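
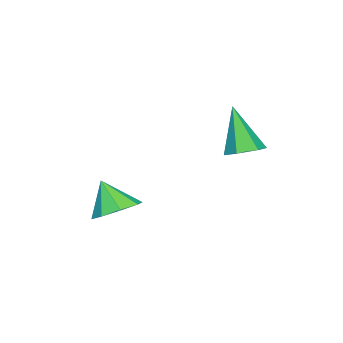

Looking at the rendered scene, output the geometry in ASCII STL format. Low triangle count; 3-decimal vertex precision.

solid 
facet normal 0.072 0.491 -0.868
outer loop
vertex 4.332 -2.798 -3.46
vertex 3.643 -2.18 -3.168
vertex 4.611 -2.209 -3.104
endloop
endfacet
facet normal 0.751 -0.564 0.344
outer loop
vertex 4.332 -2.798 -3.46
vertex 4.611 -2.209 -3.104
vertex 3.537 -2.9 -1.892
endloop
endfacet
facet normal 0.072 0.490 -0.869
outer loop
vertex 4.611 -2.209 -3.104
vertex 3.643 -2.18 -3.168
vertex 4.323 -1.603 -2.786
endloop
endfacet
facet normal 0.747 0.006 0.665
outer loop
vertex 4.611 -2.209 -3.104
vertex 4.323 -1.603 -2.786
vertex 3.537 -2.9 -1.892
endloop
endfacet
facet normal 0.072 0.490 -0.869
outer loop
vertex 4.323 -1.603 -2.786
vertex 3.643 -2.18 -3.168
vertex 3.638 -1.335 -2.692
endloop
endfacet
facet normal 0.283 0.422 0.861
outer loop
vertex 4.323 -1.603 -2.786
vertex 3.638 -1.335 -2.692
vertex 3.537 -2.9 -1.892
endloop
endfacet
facet normal 0.073 0.490 -0.869
outer loop
vertex 3.638 -1.335 -2.692
vertex 3.643 -2.18 -3.168
vertex 2.955 -1.561 -2.877
endloop
endfacet
facet normal -0.368 0.442 0.818
outer loop
vertex 3.638 -1.335 -2.692
vertex 2.955 -1.561 -2.877
vertex 3.537 -2.9 -1.892
endloop
endfacet
facet normal 0.074 0.490 -0.869
outer loop
vertex 2.955 -1.561 -2.877
vertex 3.643 -2.18 -3.168
vertex 2.676 -2.15 -3.233
endloop
endfacet
facet normal -0.827 0.053 0.560
outer loop
vertex 2.955 -1.561 -2.877
vertex 2.676 -2.15 -3.233
vertex 3.537 -2.9 -1.892
endloop
endfacet
facet normal 0.074 0.491 -0.868
outer loop
vertex 2.676 -2.15 -3.233
vertex 3.643 -2.18 -3.168
vertex 2.964 -2.756 -3.551
endloop
endfacet
facet normal -0.822 -0.516 0.239
outer loop
vertex 2.676 -2.15 -3.233
vertex 2.964 -2.756 -3.551
vertex 3.537 -2.9 -1.892
endloop
endfacet
facet normal 0.074 0.491 -0.868
outer loop
vertex 2.964 -2.756 -3.551
vertex 3.643 -2.18 -3.168
vertex 3.649 -3.025 -3.645
endloop
endfacet
facet normal -0.360 -0.932 0.043
outer loop
vertex 2.964 -2.756 -3.551
vertex 3.649 -3.025 -3.645
vertex 3.537 -2.9 -1.892
endloop
endfacet
facet normal 0.072 0.491 -0.868
outer loop
vertex 3.649 -3.025 -3.645
vertex 3.643 -2.18 -3.168
vertex 4.332 -2.798 -3.46
endloop
endfacet
facet normal 0.293 -0.952 0.087
outer loop
vertex 3.649 -3.025 -3.645
vertex 4.332 -2.798 -3.46
vertex 3.537 -2.9 -1.892
endloop
endfacet
facet normal 0.161 0.336 -0.928
outer loop
vertex 2.958 2.149 0.166
vertex 2.225 2.094 0.019
vertex 2.505 2.731 0.298
endloop
endfacet
facet normal 0.695 0.406 0.593
outer loop
vertex 2.958 2.149 0.166
vertex 2.505 2.731 0.298
vertex 1.895 1.406 1.921
endloop
endfacet
facet normal 0.161 0.336 -0.928
outer loop
vertex 2.505 2.731 0.298
vertex 2.225 2.094 0.019
vertex 1.772 2.677 0.151
endloop
endfacet
facet normal -0.175 0.794 0.582
outer loop
vertex 2.505 2.731 0.298
vertex 1.772 2.677 0.151
vertex 1.895 1.406 1.921
endloop
endfacet
facet normal 0.161 0.335 -0.928
outer loop
vertex 1.772 2.677 0.151
vertex 2.225 2.094 0.019
vertex 1.491 2.04 -0.128
endloop
endfacet
facet normal -0.919 0.287 0.270
outer loop
vertex 1.772 2.677 0.151
vertex 1.491 2.04 -0.128
vertex 1.895 1.406 1.921
endloop
endfacet
facet normal 0.161 0.336 -0.928
outer loop
vertex 1.491 2.04 -0.128
vertex 2.225 2.094 0.019
vertex 1.945 1.457 -0.26
endloop
endfacet
facet normal -0.792 -0.610 -0.032
outer loop
vertex 1.491 2.04 -0.128
vertex 1.945 1.457 -0.26
vertex 1.895 1.406 1.921
endloop
endfacet
facet normal 0.160 0.336 -0.928
outer loop
vertex 1.945 1.457 -0.26
vertex 2.225 2.094 0.019
vertex 2.678 1.512 -0.114
endloop
endfacet
facet normal 0.079 -0.997 -0.021
outer loop
vertex 1.945 1.457 -0.26
vertex 2.678 1.512 -0.114
vertex 1.895 1.406 1.921
endloop
endfacet
facet normal 0.161 0.337 -0.928
outer loop
vertex 2.678 1.512 -0.114
vertex 2.225 2.094 0.019
vertex 2.958 2.149 0.166
endloop
endfacet
facet normal 0.822 -0.489 0.291
outer loop
vertex 2.678 1.512 -0.114
vertex 2.958 2.149 0.166
vertex 1.895 1.406 1.921
endloop
endfacet

endsolid


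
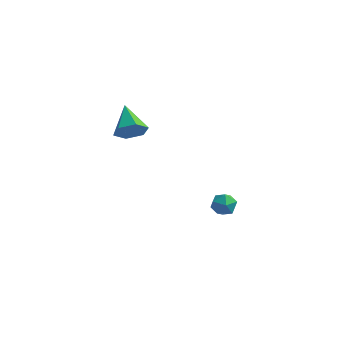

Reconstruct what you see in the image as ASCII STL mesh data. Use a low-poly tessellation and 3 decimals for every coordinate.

solid 
facet normal 0.513 -0.702 -0.494
outer loop
vertex -0.407 -0.458 3.368
vertex -1.085 -0.799 3.149
vertex -0.759 -0.241 2.695
endloop
endfacet
facet normal 0.477 0.878 0.034
outer loop
vertex -0.407 -0.458 3.368
vertex -0.759 -0.241 2.695
vertex -1.915 0.339 3.951
endloop
endfacet
facet normal 0.512 -0.702 -0.495
outer loop
vertex -0.759 -0.241 2.695
vertex -1.085 -0.799 3.149
vertex -1.437 -0.581 2.476
endloop
endfacet
facet normal -0.216 0.795 -0.566
outer loop
vertex -0.759 -0.241 2.695
vertex -1.437 -0.581 2.476
vertex -1.915 0.339 3.951
endloop
endfacet
facet normal 0.511 -0.702 -0.495
outer loop
vertex -1.437 -0.581 2.476
vertex -1.085 -0.799 3.149
vertex -1.764 -1.139 2.93
endloop
endfacet
facet normal -0.893 0.191 -0.408
outer loop
vertex -1.437 -0.581 2.476
vertex -1.764 -1.139 2.93
vertex -1.915 0.339 3.951
endloop
endfacet
facet normal 0.511 -0.702 -0.495
outer loop
vertex -1.764 -1.139 2.93
vertex -1.085 -0.799 3.149
vertex -1.412 -1.357 3.603
endloop
endfacet
facet normal -0.876 -0.332 0.351
outer loop
vertex -1.764 -1.139 2.93
vertex -1.412 -1.357 3.603
vertex -1.915 0.339 3.951
endloop
endfacet
facet normal 0.512 -0.702 -0.494
outer loop
vertex -1.412 -1.357 3.603
vertex -1.085 -0.799 3.149
vertex -0.733 -1.016 3.822
endloop
endfacet
facet normal -0.182 -0.249 0.951
outer loop
vertex -1.412 -1.357 3.603
vertex -0.733 -1.016 3.822
vertex -1.915 0.339 3.951
endloop
endfacet
facet normal 0.513 -0.702 -0.494
outer loop
vertex -0.733 -1.016 3.822
vertex -1.085 -0.799 3.149
vertex -0.407 -0.458 3.368
endloop
endfacet
facet normal 0.495 0.356 0.793
outer loop
vertex -0.733 -1.016 3.822
vertex -0.407 -0.458 3.368
vertex -1.915 0.339 3.951
endloop
endfacet
facet normal -0.489 0.863 0.128
outer loop
vertex 1.654 2.843 -3.084
vertex 1.44 2.631 -2.471
vertex 2.029 2.973 -2.528
endloop
endfacet
facet normal 0.088 0.955 -0.283
outer loop
vertex 1.654 2.843 -3.084
vertex 2.029 2.973 -2.528
vertex 2.333 2.774 -3.106
endloop
endfacet
facet normal 0.026 0.527 -0.849
outer loop
vertex 1.654 2.843 -3.084
vertex 2.333 2.774 -3.106
vertex 1.933 2.309 -3.407
endloop
endfacet
facet normal -0.590 0.170 -0.790
outer loop
vertex 1.654 2.843 -3.084
vertex 1.933 2.309 -3.407
vertex 1.381 2.22 -3.014
endloop
endfacet
facet normal -0.907 0.377 -0.187
outer loop
vertex 1.654 2.843 -3.084
vertex 1.381 2.22 -3.014
vertex 1.44 2.631 -2.471
endloop
endfacet
facet normal 0.659 0.747 0.090
outer loop
vertex 2.333 2.774 -3.106
vertex 2.029 2.973 -2.528
vertex 2.539 2.52 -2.506
endloop
endfacet
facet normal -0.274 0.598 0.753
outer loop
vertex 2.029 2.973 -2.528
vertex 1.44 2.631 -2.471
vertex 1.987 2.431 -2.113
endloop
endfacet
facet normal -0.951 -0.189 0.246
outer loop
vertex 1.44 2.631 -2.471
vertex 1.381 2.22 -3.014
vertex 1.587 1.966 -2.414
endloop
endfacet
facet normal -0.435 -0.526 -0.731
outer loop
vertex 1.381 2.22 -3.014
vertex 1.933 2.309 -3.407
vertex 1.891 1.767 -2.992
endloop
endfacet
facet normal 0.560 0.053 -0.827
outer loop
vertex 1.933 2.309 -3.407
vertex 2.333 2.774 -3.106
vertex 2.48 2.109 -3.049
endloop
endfacet
facet normal 0.590 -0.170 0.790
outer loop
vertex 2.266 1.897 -2.436
vertex 2.539 2.52 -2.506
vertex 1.987 2.431 -2.113
endloop
endfacet
facet normal -0.026 -0.527 0.849
outer loop
vertex 2.266 1.897 -2.436
vertex 1.987 2.431 -2.113
vertex 1.587 1.966 -2.414
endloop
endfacet
facet normal -0.088 -0.955 0.283
outer loop
vertex 2.266 1.897 -2.436
vertex 1.587 1.966 -2.414
vertex 1.891 1.767 -2.992
endloop
endfacet
facet normal 0.489 -0.863 -0.128
outer loop
vertex 2.266 1.897 -2.436
vertex 1.891 1.767 -2.992
vertex 2.48 2.109 -3.049
endloop
endfacet
facet normal 0.907 -0.377 0.187
outer loop
vertex 2.266 1.897 -2.436
vertex 2.48 2.109 -3.049
vertex 2.539 2.52 -2.506
endloop
endfacet
facet normal 0.435 0.526 0.731
outer loop
vertex 1.987 2.431 -2.113
vertex 2.539 2.52 -2.506
vertex 2.029 2.973 -2.528
endloop
endfacet
facet normal -0.560 -0.053 0.827
outer loop
vertex 1.587 1.966 -2.414
vertex 1.987 2.431 -2.113
vertex 1.44 2.631 -2.471
endloop
endfacet
facet normal -0.659 -0.747 -0.090
outer loop
vertex 1.891 1.767 -2.992
vertex 1.587 1.966 -2.414
vertex 1.381 2.22 -3.014
endloop
endfacet
facet normal 0.274 -0.598 -0.753
outer loop
vertex 2.48 2.109 -3.049
vertex 1.891 1.767 -2.992
vertex 1.933 2.309 -3.407
endloop
endfacet
facet normal 0.951 0.189 -0.246
outer loop
vertex 2.539 2.52 -2.506
vertex 2.48 2.109 -3.049
vertex 2.333 2.774 -3.106
endloop
endfacet

endsolid


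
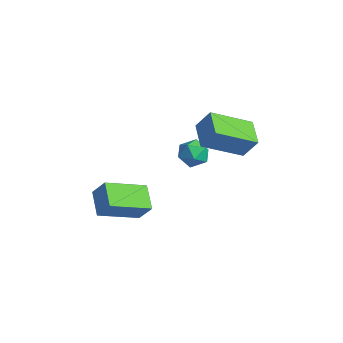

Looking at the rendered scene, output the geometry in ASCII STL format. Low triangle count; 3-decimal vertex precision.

solid 
facet normal -0.568 -0.032 0.823
outer loop
vertex -3.906 1.349 0.456
vertex -4.231 0.814 0.211
vertex -3.68 0.729 0.588
endloop
endfacet
facet normal 0.078 0.235 0.969
outer loop
vertex -3.906 1.349 0.456
vertex -3.68 0.729 0.588
vertex -3.246 1.22 0.434
endloop
endfacet
facet normal 0.177 0.810 0.559
outer loop
vertex -3.906 1.349 0.456
vertex -3.246 1.22 0.434
vertex -3.528 1.607 -0.038
endloop
endfacet
facet normal -0.407 0.900 0.159
outer loop
vertex -3.906 1.349 0.456
vertex -3.528 1.607 -0.038
vertex -4.137 1.356 -0.176
endloop
endfacet
facet normal -0.867 0.380 0.321
outer loop
vertex -3.906 1.349 0.456
vertex -4.137 1.356 -0.176
vertex -4.231 0.814 0.211
endloop
endfacet
facet normal 0.565 -0.253 0.786
outer loop
vertex -3.246 1.22 0.434
vertex -3.68 0.729 0.588
vertex -3.163 0.604 0.176
endloop
endfacet
facet normal -0.481 -0.684 0.548
outer loop
vertex -3.68 0.729 0.588
vertex -4.231 0.814 0.211
vertex -3.772 0.353 0.038
endloop
endfacet
facet normal -0.965 -0.020 -0.262
outer loop
vertex -4.231 0.814 0.211
vertex -4.137 1.356 -0.176
vertex -4.054 0.74 -0.434
endloop
endfacet
facet normal -0.220 0.822 -0.525
outer loop
vertex -4.137 1.356 -0.176
vertex -3.528 1.607 -0.038
vertex -3.62 1.231 -0.588
endloop
endfacet
facet normal 0.726 0.677 0.121
outer loop
vertex -3.528 1.607 -0.038
vertex -3.246 1.22 0.434
vertex -3.069 1.146 -0.211
endloop
endfacet
facet normal 0.407 -0.900 -0.159
outer loop
vertex -3.394 0.611 -0.456
vertex -3.163 0.604 0.176
vertex -3.772 0.353 0.038
endloop
endfacet
facet normal -0.177 -0.810 -0.559
outer loop
vertex -3.394 0.611 -0.456
vertex -3.772 0.353 0.038
vertex -4.054 0.74 -0.434
endloop
endfacet
facet normal -0.078 -0.235 -0.969
outer loop
vertex -3.394 0.611 -0.456
vertex -4.054 0.74 -0.434
vertex -3.62 1.231 -0.588
endloop
endfacet
facet normal 0.568 0.032 -0.823
outer loop
vertex -3.394 0.611 -0.456
vertex -3.62 1.231 -0.588
vertex -3.069 1.146 -0.211
endloop
endfacet
facet normal 0.867 -0.380 -0.321
outer loop
vertex -3.394 0.611 -0.456
vertex -3.069 1.146 -0.211
vertex -3.163 0.604 0.176
endloop
endfacet
facet normal 0.220 -0.822 0.525
outer loop
vertex -3.772 0.353 0.038
vertex -3.163 0.604 0.176
vertex -3.68 0.729 0.588
endloop
endfacet
facet normal -0.726 -0.677 -0.121
outer loop
vertex -4.054 0.74 -0.434
vertex -3.772 0.353 0.038
vertex -4.231 0.814 0.211
endloop
endfacet
facet normal -0.565 0.253 -0.786
outer loop
vertex -3.62 1.231 -0.588
vertex -4.054 0.74 -0.434
vertex -4.137 1.356 -0.176
endloop
endfacet
facet normal 0.481 0.684 -0.548
outer loop
vertex -3.069 1.146 -0.211
vertex -3.62 1.231 -0.588
vertex -3.528 1.607 -0.038
endloop
endfacet
facet normal 0.965 0.020 0.262
outer loop
vertex -3.163 0.604 0.176
vertex -3.069 1.146 -0.211
vertex -3.246 1.22 0.434
endloop
endfacet
facet normal -0.832 0.503 0.233
outer loop
vertex -2.551 0.82 3.057
vertex -1.91 2.294 2.162
vertex -2.978 0.5 2.224
endloop
endfacet
facet normal -0.349 -0.801 0.486
outer loop
vertex -2.03 -0.074 1.958
vertex -2.551 0.82 3.057
vertex -2.978 0.5 2.224
endloop
endfacet
facet normal -0.832 0.503 0.233
outer loop
vertex -2.978 0.5 2.224
vertex -1.91 2.294 2.162
vertex -2.337 1.974 1.328
endloop
endfacet
facet normal -0.432 -0.324 -0.842
outer loop
vertex -2.337 1.974 1.328
vertex -2.03 -0.074 1.958
vertex -2.978 0.5 2.224
endloop
endfacet
facet normal 0.432 0.323 0.842
outer loop
vertex -2.551 0.82 3.057
vertex -0.962 1.72 1.896
vertex -1.91 2.294 2.162
endloop
endfacet
facet normal -0.349 -0.801 0.486
outer loop
vertex -1.603 0.246 2.792
vertex -2.551 0.82 3.057
vertex -2.03 -0.074 1.958
endloop
endfacet
facet normal 0.432 0.324 0.842
outer loop
vertex -1.603 0.246 2.792
vertex -0.962 1.72 1.896
vertex -2.551 0.82 3.057
endloop
endfacet
facet normal 0.349 0.801 -0.486
outer loop
vertex -1.91 2.294 2.162
vertex -0.962 1.72 1.896
vertex -2.337 1.974 1.328
endloop
endfacet
facet normal -0.431 -0.324 -0.842
outer loop
vertex -1.389 1.4 1.063
vertex -2.03 -0.074 1.958
vertex -2.337 1.974 1.328
endloop
endfacet
facet normal 0.349 0.801 -0.487
outer loop
vertex -2.337 1.974 1.328
vertex -0.962 1.72 1.896
vertex -1.389 1.4 1.063
endloop
endfacet
facet normal 0.832 -0.503 -0.233
outer loop
vertex -1.389 1.4 1.063
vertex -1.603 0.246 2.792
vertex -2.03 -0.074 1.958
endloop
endfacet
facet normal 0.832 -0.503 -0.233
outer loop
vertex -0.962 1.72 1.896
vertex -1.603 0.246 2.792
vertex -1.389 1.4 1.063
endloop
endfacet
facet normal -0.542 -0.202 -0.816
outer loop
vertex -3.416 -3.703 -0.836
vertex -4.3 -3.22 -0.369
vertex -2.944 -2.168 -1.53
endloop
endfacet
facet normal 0.796 -0.435 -0.421
outer loop
vertex -2.44 -1.98 -0.771
vertex -3.416 -3.703 -0.836
vertex -2.944 -2.168 -1.53
endloop
endfacet
facet normal -0.542 -0.202 -0.816
outer loop
vertex -2.944 -2.168 -1.53
vertex -4.3 -3.22 -0.369
vertex -3.828 -1.685 -1.063
endloop
endfacet
facet normal 0.270 0.877 -0.397
outer loop
vertex -3.828 -1.685 -1.063
vertex -2.44 -1.98 -0.771
vertex -2.944 -2.168 -1.53
endloop
endfacet
facet normal -0.270 -0.877 0.397
outer loop
vertex -3.416 -3.703 -0.836
vertex -3.796 -3.032 0.39
vertex -4.3 -3.22 -0.369
endloop
endfacet
facet normal 0.796 -0.435 -0.421
outer loop
vertex -2.912 -3.515 -0.077
vertex -3.416 -3.703 -0.836
vertex -2.44 -1.98 -0.771
endloop
endfacet
facet normal -0.270 -0.877 0.397
outer loop
vertex -2.912 -3.515 -0.077
vertex -3.796 -3.032 0.39
vertex -3.416 -3.703 -0.836
endloop
endfacet
facet normal -0.796 0.435 0.421
outer loop
vertex -4.3 -3.22 -0.369
vertex -3.796 -3.032 0.39
vertex -3.828 -1.685 -1.063
endloop
endfacet
facet normal 0.270 0.877 -0.397
outer loop
vertex -3.324 -1.497 -0.304
vertex -2.44 -1.98 -0.771
vertex -3.828 -1.685 -1.063
endloop
endfacet
facet normal -0.796 0.435 0.421
outer loop
vertex -3.828 -1.685 -1.063
vertex -3.796 -3.032 0.39
vertex -3.324 -1.497 -0.304
endloop
endfacet
facet normal 0.542 0.202 0.816
outer loop
vertex -3.324 -1.497 -0.304
vertex -2.912 -3.515 -0.077
vertex -2.44 -1.98 -0.771
endloop
endfacet
facet normal 0.542 0.202 0.816
outer loop
vertex -3.796 -3.032 0.39
vertex -2.912 -3.515 -0.077
vertex -3.324 -1.497 -0.304
endloop
endfacet

endsolid


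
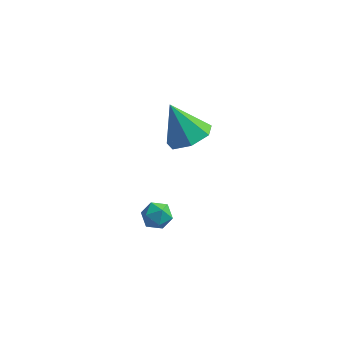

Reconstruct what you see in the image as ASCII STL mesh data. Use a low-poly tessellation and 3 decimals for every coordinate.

solid 
facet normal -0.825 -0.073 0.560
outer loop
vertex -2.368 1.616 -2.911
vertex -2.015 1.108 -2.457
vertex -1.974 1.858 -2.299
endloop
endfacet
facet normal -0.772 0.576 0.269
outer loop
vertex -2.368 1.616 -2.911
vertex -1.974 1.858 -2.299
vertex -1.922 2.238 -2.964
endloop
endfacet
facet normal -0.747 0.498 -0.441
outer loop
vertex -2.368 1.616 -2.911
vertex -1.922 2.238 -2.964
vertex -1.93 1.723 -3.532
endloop
endfacet
facet normal -0.784 -0.199 -0.588
outer loop
vertex -2.368 1.616 -2.911
vertex -1.93 1.723 -3.532
vertex -1.987 1.025 -3.219
endloop
endfacet
facet normal -0.833 -0.552 0.030
outer loop
vertex -2.368 1.616 -2.911
vertex -1.987 1.025 -3.219
vertex -2.015 1.108 -2.457
endloop
endfacet
facet normal -0.155 0.863 0.481
outer loop
vertex -1.922 2.238 -2.964
vertex -1.974 1.858 -2.299
vertex -1.293 2.115 -2.541
endloop
endfacet
facet normal -0.241 -0.187 0.952
outer loop
vertex -1.974 1.858 -2.299
vertex -2.015 1.108 -2.457
vertex -1.35 1.417 -2.228
endloop
endfacet
facet normal -0.253 -0.963 0.096
outer loop
vertex -2.015 1.108 -2.457
vertex -1.987 1.025 -3.219
vertex -1.358 0.902 -2.796
endloop
endfacet
facet normal -0.174 -0.391 -0.904
outer loop
vertex -1.987 1.025 -3.219
vertex -1.93 1.723 -3.532
vertex -1.306 1.282 -3.461
endloop
endfacet
facet normal -0.113 0.737 -0.667
outer loop
vertex -1.93 1.723 -3.532
vertex -1.922 2.238 -2.964
vertex -1.265 2.032 -3.303
endloop
endfacet
facet normal 0.784 0.199 0.588
outer loop
vertex -0.912 1.524 -2.849
vertex -1.293 2.115 -2.541
vertex -1.35 1.417 -2.228
endloop
endfacet
facet normal 0.747 -0.498 0.441
outer loop
vertex -0.912 1.524 -2.849
vertex -1.35 1.417 -2.228
vertex -1.358 0.902 -2.796
endloop
endfacet
facet normal 0.772 -0.576 -0.269
outer loop
vertex -0.912 1.524 -2.849
vertex -1.358 0.902 -2.796
vertex -1.306 1.282 -3.461
endloop
endfacet
facet normal 0.825 0.073 -0.560
outer loop
vertex -0.912 1.524 -2.849
vertex -1.306 1.282 -3.461
vertex -1.265 2.032 -3.303
endloop
endfacet
facet normal 0.833 0.552 -0.030
outer loop
vertex -0.912 1.524 -2.849
vertex -1.265 2.032 -3.303
vertex -1.293 2.115 -2.541
endloop
endfacet
facet normal 0.174 0.391 0.904
outer loop
vertex -1.35 1.417 -2.228
vertex -1.293 2.115 -2.541
vertex -1.974 1.858 -2.299
endloop
endfacet
facet normal 0.113 -0.737 0.667
outer loop
vertex -1.358 0.902 -2.796
vertex -1.35 1.417 -2.228
vertex -2.015 1.108 -2.457
endloop
endfacet
facet normal 0.155 -0.863 -0.481
outer loop
vertex -1.306 1.282 -3.461
vertex -1.358 0.902 -2.796
vertex -1.987 1.025 -3.219
endloop
endfacet
facet normal 0.241 0.187 -0.952
outer loop
vertex -1.265 2.032 -3.303
vertex -1.306 1.282 -3.461
vertex -1.93 1.723 -3.532
endloop
endfacet
facet normal 0.253 0.963 -0.096
outer loop
vertex -1.293 2.115 -2.541
vertex -1.265 2.032 -3.303
vertex -1.922 2.238 -2.964
endloop
endfacet
facet normal 0.489 -0.189 -0.852
outer loop
vertex 0.419 2.531 2.6
vertex -0.479 2.774 2.031
vertex 0.327 3.438 2.346
endloop
endfacet
facet normal 0.558 0.276 0.783
outer loop
vertex 0.419 2.531 2.6
vertex 0.327 3.438 2.346
vertex -1.441 3.146 3.709
endloop
endfacet
facet normal 0.489 -0.189 -0.852
outer loop
vertex 0.327 3.438 2.346
vertex -0.479 2.774 2.031
vertex -0.372 3.844 1.855
endloop
endfacet
facet normal 0.197 0.875 0.443
outer loop
vertex 0.327 3.438 2.346
vertex -0.372 3.844 1.855
vertex -1.441 3.146 3.709
endloop
endfacet
facet normal 0.489 -0.189 -0.851
outer loop
vertex -0.372 3.844 1.855
vertex -0.479 2.774 2.031
vertex -1.151 3.445 1.496
endloop
endfacet
facet normal -0.476 0.878 0.056
outer loop
vertex -0.372 3.844 1.855
vertex -1.151 3.445 1.496
vertex -1.441 3.146 3.709
endloop
endfacet
facet normal 0.489 -0.190 -0.852
outer loop
vertex -1.151 3.445 1.496
vertex -0.479 2.774 2.031
vertex -1.424 2.54 1.541
endloop
endfacet
facet normal -0.955 0.284 -0.087
outer loop
vertex -1.151 3.445 1.496
vertex -1.424 2.54 1.541
vertex -1.441 3.146 3.709
endloop
endfacet
facet normal 0.488 -0.189 -0.852
outer loop
vertex -1.424 2.54 1.541
vertex -0.479 2.774 2.031
vertex -0.985 1.811 1.954
endloop
endfacet
facet normal -0.879 -0.460 0.122
outer loop
vertex -1.424 2.54 1.541
vertex -0.985 1.811 1.954
vertex -1.441 3.146 3.709
endloop
endfacet
facet normal 0.489 -0.189 -0.851
outer loop
vertex -0.985 1.811 1.954
vertex -0.479 2.774 2.031
vertex -0.165 1.807 2.426
endloop
endfacet
facet normal -0.306 -0.794 0.525
outer loop
vertex -0.985 1.811 1.954
vertex -0.165 1.807 2.426
vertex -1.441 3.146 3.709
endloop
endfacet
facet normal 0.488 -0.189 -0.852
outer loop
vertex -0.165 1.807 2.426
vertex -0.479 2.774 2.031
vertex 0.419 2.531 2.6
endloop
endfacet
facet normal 0.334 -0.466 0.819
outer loop
vertex -0.165 1.807 2.426
vertex 0.419 2.531 2.6
vertex -1.441 3.146 3.709
endloop
endfacet

endsolid


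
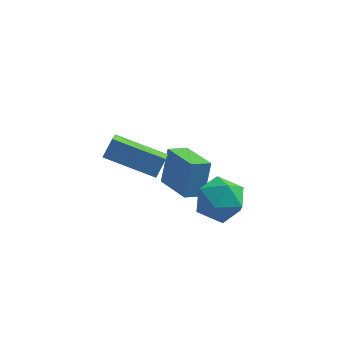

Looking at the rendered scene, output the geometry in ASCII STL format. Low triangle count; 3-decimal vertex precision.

solid 
facet normal -0.705 0.563 0.432
outer loop
vertex 0.04 -3.028 -2.001
vertex 0.111 -3.61 -1.127
vertex 0.718 -2.76 -1.244
endloop
endfacet
facet normal -0.328 0.944 -0.041
outer loop
vertex 0.04 -3.028 -2.001
vertex 0.718 -2.76 -1.244
vertex 1.008 -2.703 -2.253
endloop
endfacet
facet normal -0.386 0.626 -0.678
outer loop
vertex 0.04 -3.028 -2.001
vertex 1.008 -2.703 -2.253
vertex 0.579 -3.517 -2.76
endloop
endfacet
facet normal -0.799 0.049 -0.599
outer loop
vertex 0.04 -3.028 -2.001
vertex 0.579 -3.517 -2.76
vertex 0.024 -4.078 -2.065
endloop
endfacet
facet normal -0.996 0.010 0.087
outer loop
vertex 0.04 -3.028 -2.001
vertex 0.024 -4.078 -2.065
vertex 0.111 -3.61 -1.127
endloop
endfacet
facet normal 0.357 0.921 0.155
outer loop
vertex 1.008 -2.703 -2.253
vertex 0.718 -2.76 -1.244
vertex 1.676 -3.082 -1.535
endloop
endfacet
facet normal -0.251 0.306 0.918
outer loop
vertex 0.718 -2.76 -1.244
vertex 0.111 -3.61 -1.127
vertex 1.121 -3.643 -0.84
endloop
endfacet
facet normal -0.723 -0.589 0.361
outer loop
vertex 0.111 -3.61 -1.127
vertex 0.024 -4.078 -2.065
vertex 0.692 -4.457 -1.347
endloop
endfacet
facet normal -0.404 -0.527 -0.748
outer loop
vertex 0.024 -4.078 -2.065
vertex 0.579 -3.517 -2.76
vertex 0.982 -4.4 -2.356
endloop
endfacet
facet normal 0.262 0.407 -0.875
outer loop
vertex 0.579 -3.517 -2.76
vertex 1.008 -2.703 -2.253
vertex 1.589 -3.55 -2.473
endloop
endfacet
facet normal 0.799 -0.049 0.599
outer loop
vertex 1.66 -4.132 -1.599
vertex 1.676 -3.082 -1.535
vertex 1.121 -3.643 -0.84
endloop
endfacet
facet normal 0.386 -0.626 0.678
outer loop
vertex 1.66 -4.132 -1.599
vertex 1.121 -3.643 -0.84
vertex 0.692 -4.457 -1.347
endloop
endfacet
facet normal 0.328 -0.944 0.041
outer loop
vertex 1.66 -4.132 -1.599
vertex 0.692 -4.457 -1.347
vertex 0.982 -4.4 -2.356
endloop
endfacet
facet normal 0.705 -0.563 -0.432
outer loop
vertex 1.66 -4.132 -1.599
vertex 0.982 -4.4 -2.356
vertex 1.589 -3.55 -2.473
endloop
endfacet
facet normal 0.996 -0.010 -0.087
outer loop
vertex 1.66 -4.132 -1.599
vertex 1.589 -3.55 -2.473
vertex 1.676 -3.082 -1.535
endloop
endfacet
facet normal 0.404 0.527 0.748
outer loop
vertex 1.121 -3.643 -0.84
vertex 1.676 -3.082 -1.535
vertex 0.718 -2.76 -1.244
endloop
endfacet
facet normal -0.262 -0.407 0.875
outer loop
vertex 0.692 -4.457 -1.347
vertex 1.121 -3.643 -0.84
vertex 0.111 -3.61 -1.127
endloop
endfacet
facet normal -0.357 -0.921 -0.155
outer loop
vertex 0.982 -4.4 -2.356
vertex 0.692 -4.457 -1.347
vertex 0.024 -4.078 -2.065
endloop
endfacet
facet normal 0.251 -0.306 -0.918
outer loop
vertex 1.589 -3.55 -2.473
vertex 0.982 -4.4 -2.356
vertex 0.579 -3.517 -2.76
endloop
endfacet
facet normal 0.723 0.589 -0.361
outer loop
vertex 1.676 -3.082 -1.535
vertex 1.589 -3.55 -2.473
vertex 1.008 -2.703 -2.253
endloop
endfacet
facet normal -0.824 -0.449 0.344
outer loop
vertex -0.315 -0.607 -2.804
vertex -1.289 0.796 -3.306
vertex -0.545 -1.276 -4.228
endloop
endfacet
facet normal 0.547 -0.788 0.282
outer loop
vertex 0.189 -0.876 -4.534
vertex -0.315 -0.607 -2.804
vertex -0.545 -1.276 -4.228
endloop
endfacet
facet normal -0.824 -0.449 0.344
outer loop
vertex -0.545 -1.276 -4.228
vertex -1.289 0.796 -3.306
vertex -1.519 0.127 -4.73
endloop
endfacet
facet normal -0.144 -0.421 -0.896
outer loop
vertex -1.519 0.127 -4.73
vertex 0.189 -0.876 -4.534
vertex -0.545 -1.276 -4.228
endloop
endfacet
facet normal 0.144 0.421 0.896
outer loop
vertex -0.315 -0.607 -2.804
vertex -0.555 1.196 -3.612
vertex -1.289 0.796 -3.306
endloop
endfacet
facet normal 0.547 -0.788 0.282
outer loop
vertex 0.419 -0.207 -3.11
vertex -0.315 -0.607 -2.804
vertex 0.189 -0.876 -4.534
endloop
endfacet
facet normal 0.144 0.421 0.896
outer loop
vertex 0.419 -0.207 -3.11
vertex -0.555 1.196 -3.612
vertex -0.315 -0.607 -2.804
endloop
endfacet
facet normal -0.547 0.788 -0.282
outer loop
vertex -1.289 0.796 -3.306
vertex -0.555 1.196 -3.612
vertex -1.519 0.127 -4.73
endloop
endfacet
facet normal -0.144 -0.421 -0.896
outer loop
vertex -0.785 0.527 -5.036
vertex 0.189 -0.876 -4.534
vertex -1.519 0.127 -4.73
endloop
endfacet
facet normal -0.547 0.788 -0.282
outer loop
vertex -1.519 0.127 -4.73
vertex -0.555 1.196 -3.612
vertex -0.785 0.527 -5.036
endloop
endfacet
facet normal 0.824 0.449 -0.344
outer loop
vertex -0.785 0.527 -5.036
vertex 0.419 -0.207 -3.11
vertex 0.189 -0.876 -4.534
endloop
endfacet
facet normal 0.824 0.449 -0.344
outer loop
vertex -0.555 1.196 -3.612
vertex 0.419 -0.207 -3.11
vertex -0.785 0.527 -5.036
endloop
endfacet
facet normal -0.927 0.233 0.294
outer loop
vertex -3.362 -3.559 0.531
vertex -3.044 -3.122 1.186
vertex -3.333 -2.71 -0.051
endloop
endfacet
facet normal -0.375 -0.516 -0.771
outer loop
vertex -1.396 -3.198 -0.666
vertex -3.362 -3.559 0.531
vertex -3.333 -2.71 -0.051
endloop
endfacet
facet normal -0.927 0.234 0.294
outer loop
vertex -3.333 -2.71 -0.051
vertex -3.044 -3.122 1.186
vertex -3.014 -2.272 0.605
endloop
endfacet
facet normal 0.029 0.825 -0.565
outer loop
vertex -3.014 -2.272 0.605
vertex -1.396 -3.198 -0.666
vertex -3.333 -2.71 -0.051
endloop
endfacet
facet normal -0.029 -0.825 0.564
outer loop
vertex -3.362 -3.559 0.531
vertex -1.107 -3.61 0.571
vertex -3.044 -3.122 1.186
endloop
endfacet
facet normal -0.375 -0.514 -0.771
outer loop
vertex -1.426 -4.048 -0.085
vertex -3.362 -3.559 0.531
vertex -1.396 -3.198 -0.666
endloop
endfacet
facet normal -0.029 -0.825 0.565
outer loop
vertex -1.426 -4.048 -0.085
vertex -1.107 -3.61 0.571
vertex -3.362 -3.559 0.531
endloop
endfacet
facet normal 0.375 0.514 0.772
outer loop
vertex -3.044 -3.122 1.186
vertex -1.107 -3.61 0.571
vertex -3.014 -2.272 0.605
endloop
endfacet
facet normal 0.029 0.825 -0.564
outer loop
vertex -1.078 -2.761 -0.011
vertex -1.396 -3.198 -0.666
vertex -3.014 -2.272 0.605
endloop
endfacet
facet normal 0.375 0.515 0.770
outer loop
vertex -3.014 -2.272 0.605
vertex -1.107 -3.61 0.571
vertex -1.078 -2.761 -0.011
endloop
endfacet
facet normal 0.927 -0.234 -0.294
outer loop
vertex -1.078 -2.761 -0.011
vertex -1.426 -4.048 -0.085
vertex -1.396 -3.198 -0.666
endloop
endfacet
facet normal 0.927 -0.234 -0.295
outer loop
vertex -1.107 -3.61 0.571
vertex -1.426 -4.048 -0.085
vertex -1.078 -2.761 -0.011
endloop
endfacet

endsolid


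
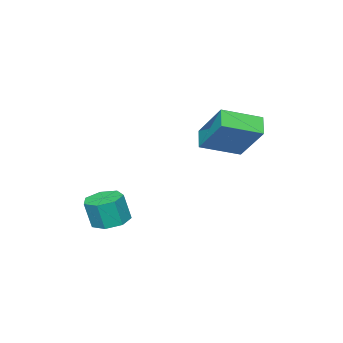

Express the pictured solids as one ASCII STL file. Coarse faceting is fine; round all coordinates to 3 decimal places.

solid 
facet normal -0.608 -0.526 0.594
outer loop
vertex 0.648 1.882 2.827
vertex -0.621 2.765 2.311
vertex 0.346 0.611 1.392
endloop
endfacet
facet normal 0.779 -0.542 0.316
outer loop
vertex 0.881 1.075 0.869
vertex 0.648 1.882 2.827
vertex 0.346 0.611 1.392
endloop
endfacet
facet normal -0.608 -0.526 0.594
outer loop
vertex 0.346 0.611 1.392
vertex -0.621 2.765 2.311
vertex -0.923 1.495 0.876
endloop
endfacet
facet normal -0.155 -0.655 -0.740
outer loop
vertex -0.923 1.495 0.876
vertex 0.881 1.075 0.869
vertex 0.346 0.611 1.392
endloop
endfacet
facet normal 0.155 0.655 0.740
outer loop
vertex 0.648 1.882 2.827
vertex -0.086 3.229 1.788
vertex -0.621 2.765 2.311
endloop
endfacet
facet normal 0.778 -0.542 0.316
outer loop
vertex 1.183 2.345 2.304
vertex 0.648 1.882 2.827
vertex 0.881 1.075 0.869
endloop
endfacet
facet normal 0.156 0.655 0.739
outer loop
vertex 1.183 2.345 2.304
vertex -0.086 3.229 1.788
vertex 0.648 1.882 2.827
endloop
endfacet
facet normal -0.779 0.542 -0.316
outer loop
vertex -0.621 2.765 2.311
vertex -0.086 3.229 1.788
vertex -0.923 1.495 0.876
endloop
endfacet
facet normal -0.155 -0.655 -0.739
outer loop
vertex -0.388 1.958 0.353
vertex 0.881 1.075 0.869
vertex -0.923 1.495 0.876
endloop
endfacet
facet normal -0.778 0.542 -0.316
outer loop
vertex -0.923 1.495 0.876
vertex -0.086 3.229 1.788
vertex -0.388 1.958 0.353
endloop
endfacet
facet normal 0.608 0.527 -0.594
outer loop
vertex -0.388 1.958 0.353
vertex 1.183 2.345 2.304
vertex 0.881 1.075 0.869
endloop
endfacet
facet normal 0.608 0.526 -0.594
outer loop
vertex -0.086 3.229 1.788
vertex 1.183 2.345 2.304
vertex -0.388 1.958 0.353
endloop
endfacet
facet normal -0.175 0.156 -0.972
outer loop
vertex 3.345 -1.853 -3.144
vertex 2.676 -1.537 -2.973
vertex 3.354 -1.202 -3.041
endloop
endfacet
facet normal 0.985 0.014 -0.174
outer loop
vertex 3.345 -1.853 -3.144
vertex 3.354 -1.202 -3.041
vertex 3.554 -2.039 -1.977
endloop
endfacet
facet normal 0.985 0.014 -0.174
outer loop
vertex 3.554 -2.039 -1.977
vertex 3.354 -1.202 -3.041
vertex 3.563 -1.388 -1.875
endloop
endfacet
facet normal 0.174 -0.155 0.973
outer loop
vertex 3.554 -2.039 -1.977
vertex 3.563 -1.388 -1.875
vertex 2.884 -1.723 -1.807
endloop
endfacet
facet normal -0.174 0.154 -0.973
outer loop
vertex 3.354 -1.202 -3.041
vertex 2.676 -1.537 -2.973
vertex 2.852 -0.803 -2.888
endloop
endfacet
facet normal 0.625 0.781 0.013
outer loop
vertex 3.354 -1.202 -3.041
vertex 2.852 -0.803 -2.888
vertex 3.563 -1.388 -1.875
endloop
endfacet
facet normal 0.625 0.781 0.013
outer loop
vertex 3.563 -1.388 -1.875
vertex 2.852 -0.803 -2.888
vertex 3.061 -0.989 -1.721
endloop
endfacet
facet normal 0.174 -0.156 0.972
outer loop
vertex 3.563 -1.388 -1.875
vertex 3.061 -0.989 -1.721
vertex 2.884 -1.723 -1.807
endloop
endfacet
facet normal -0.174 0.154 -0.973
outer loop
vertex 2.852 -0.803 -2.888
vertex 2.676 -1.537 -2.973
vertex 2.217 -0.957 -2.799
endloop
endfacet
facet normal -0.206 0.960 0.190
outer loop
vertex 2.852 -0.803 -2.888
vertex 2.217 -0.957 -2.799
vertex 3.061 -0.989 -1.721
endloop
endfacet
facet normal -0.206 0.960 0.190
outer loop
vertex 3.061 -0.989 -1.721
vertex 2.217 -0.957 -2.799
vertex 2.426 -1.143 -1.632
endloop
endfacet
facet normal 0.174 -0.156 0.972
outer loop
vertex 3.061 -0.989 -1.721
vertex 2.426 -1.143 -1.632
vertex 2.884 -1.723 -1.807
endloop
endfacet
facet normal -0.174 0.154 -0.973
outer loop
vertex 2.217 -0.957 -2.799
vertex 2.676 -1.537 -2.973
vertex 1.927 -1.548 -2.841
endloop
endfacet
facet normal -0.881 0.416 0.224
outer loop
vertex 2.217 -0.957 -2.799
vertex 1.927 -1.548 -2.841
vertex 2.426 -1.143 -1.632
endloop
endfacet
facet normal -0.881 0.416 0.224
outer loop
vertex 2.426 -1.143 -1.632
vertex 1.927 -1.548 -2.841
vertex 2.136 -1.734 -1.674
endloop
endfacet
facet normal 0.175 -0.155 0.972
outer loop
vertex 2.426 -1.143 -1.632
vertex 2.136 -1.734 -1.674
vertex 2.884 -1.723 -1.807
endloop
endfacet
facet normal -0.174 0.155 -0.972
outer loop
vertex 1.927 -1.548 -2.841
vertex 2.676 -1.537 -2.973
vertex 2.201 -2.131 -2.983
endloop
endfacet
facet normal -0.893 -0.441 0.090
outer loop
vertex 1.927 -1.548 -2.841
vertex 2.201 -2.131 -2.983
vertex 2.136 -1.734 -1.674
endloop
endfacet
facet normal -0.893 -0.441 0.090
outer loop
vertex 2.136 -1.734 -1.674
vertex 2.201 -2.131 -2.983
vertex 2.41 -2.317 -1.816
endloop
endfacet
facet normal 0.175 -0.155 0.972
outer loop
vertex 2.136 -1.734 -1.674
vertex 2.41 -2.317 -1.816
vertex 2.884 -1.723 -1.807
endloop
endfacet
facet normal -0.175 0.156 -0.972
outer loop
vertex 2.201 -2.131 -2.983
vertex 2.676 -1.537 -2.973
vertex 2.832 -2.266 -3.118
endloop
endfacet
facet normal -0.231 -0.966 -0.113
outer loop
vertex 2.201 -2.131 -2.983
vertex 2.832 -2.266 -3.118
vertex 2.41 -2.317 -1.816
endloop
endfacet
facet normal -0.232 -0.966 -0.113
outer loop
vertex 2.41 -2.317 -1.816
vertex 2.832 -2.266 -3.118
vertex 3.041 -2.453 -1.951
endloop
endfacet
facet normal 0.175 -0.154 0.972
outer loop
vertex 2.41 -2.317 -1.816
vertex 3.041 -2.453 -1.951
vertex 2.884 -1.723 -1.807
endloop
endfacet
facet normal -0.175 0.156 -0.972
outer loop
vertex 2.832 -2.266 -3.118
vertex 2.676 -1.537 -2.973
vertex 3.345 -1.853 -3.144
endloop
endfacet
facet normal 0.603 -0.764 -0.230
outer loop
vertex 2.832 -2.266 -3.118
vertex 3.345 -1.853 -3.144
vertex 3.041 -2.453 -1.951
endloop
endfacet
facet normal 0.604 -0.763 -0.230
outer loop
vertex 3.041 -2.453 -1.951
vertex 3.345 -1.853 -3.144
vertex 3.554 -2.039 -1.977
endloop
endfacet
facet normal 0.174 -0.154 0.973
outer loop
vertex 3.041 -2.453 -1.951
vertex 3.554 -2.039 -1.977
vertex 2.884 -1.723 -1.807
endloop
endfacet

endsolid


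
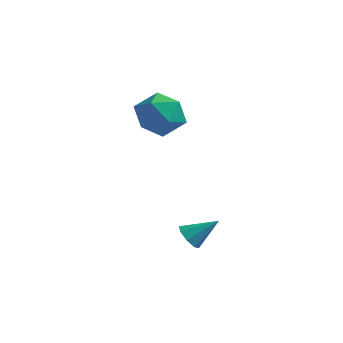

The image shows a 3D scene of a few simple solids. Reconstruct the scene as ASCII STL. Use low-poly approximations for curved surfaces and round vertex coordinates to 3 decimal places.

solid 
facet normal -0.330 0.858 0.393
outer loop
vertex -4.321 2.177 -0.764
vertex -3.964 1.929 0.077
vertex -3.433 2.415 -0.538
endloop
endfacet
facet normal -0.175 0.938 -0.298
outer loop
vertex -4.321 2.177 -0.764
vertex -3.433 2.415 -0.538
vertex -3.632 2.101 -1.408
endloop
endfacet
facet normal -0.572 0.476 -0.668
outer loop
vertex -4.321 2.177 -0.764
vertex -3.632 2.101 -1.408
vertex -4.286 1.421 -1.332
endloop
endfacet
facet normal -0.973 0.109 -0.205
outer loop
vertex -4.321 2.177 -0.764
vertex -4.286 1.421 -1.332
vertex -4.491 1.315 -0.414
endloop
endfacet
facet normal -0.823 0.345 0.451
outer loop
vertex -4.321 2.177 -0.764
vertex -4.491 1.315 -0.414
vertex -3.964 1.929 0.077
endloop
endfacet
facet normal 0.511 0.765 -0.393
outer loop
vertex -3.632 2.101 -1.408
vertex -3.433 2.415 -0.538
vertex -2.849 1.805 -0.966
endloop
endfacet
facet normal 0.260 0.635 0.727
outer loop
vertex -3.433 2.415 -0.538
vertex -3.964 1.929 0.077
vertex -3.054 1.699 -0.048
endloop
endfacet
facet normal -0.537 -0.195 0.821
outer loop
vertex -3.964 1.929 0.077
vertex -4.491 1.315 -0.414
vertex -3.708 1.019 0.028
endloop
endfacet
facet normal -0.780 -0.578 -0.241
outer loop
vertex -4.491 1.315 -0.414
vertex -4.286 1.421 -1.332
vertex -3.907 0.705 -0.842
endloop
endfacet
facet normal -0.132 0.016 -0.991
outer loop
vertex -4.286 1.421 -1.332
vertex -3.632 2.101 -1.408
vertex -3.376 1.191 -1.457
endloop
endfacet
facet normal 0.973 -0.109 0.205
outer loop
vertex -3.019 0.943 -0.616
vertex -2.849 1.805 -0.966
vertex -3.054 1.699 -0.048
endloop
endfacet
facet normal 0.572 -0.476 0.668
outer loop
vertex -3.019 0.943 -0.616
vertex -3.054 1.699 -0.048
vertex -3.708 1.019 0.028
endloop
endfacet
facet normal 0.175 -0.938 0.298
outer loop
vertex -3.019 0.943 -0.616
vertex -3.708 1.019 0.028
vertex -3.907 0.705 -0.842
endloop
endfacet
facet normal 0.330 -0.858 -0.393
outer loop
vertex -3.019 0.943 -0.616
vertex -3.907 0.705 -0.842
vertex -3.376 1.191 -1.457
endloop
endfacet
facet normal 0.823 -0.345 -0.451
outer loop
vertex -3.019 0.943 -0.616
vertex -3.376 1.191 -1.457
vertex -2.849 1.805 -0.966
endloop
endfacet
facet normal 0.780 0.578 0.241
outer loop
vertex -3.054 1.699 -0.048
vertex -2.849 1.805 -0.966
vertex -3.433 2.415 -0.538
endloop
endfacet
facet normal 0.132 -0.016 0.991
outer loop
vertex -3.708 1.019 0.028
vertex -3.054 1.699 -0.048
vertex -3.964 1.929 0.077
endloop
endfacet
facet normal -0.511 -0.765 0.393
outer loop
vertex -3.907 0.705 -0.842
vertex -3.708 1.019 0.028
vertex -4.491 1.315 -0.414
endloop
endfacet
facet normal -0.260 -0.635 -0.727
outer loop
vertex -3.376 1.191 -1.457
vertex -3.907 0.705 -0.842
vertex -4.286 1.421 -1.332
endloop
endfacet
facet normal 0.537 0.195 -0.821
outer loop
vertex -2.849 1.805 -0.966
vertex -3.376 1.191 -1.457
vertex -3.632 2.101 -1.408
endloop
endfacet
facet normal -0.678 -0.428 -0.597
outer loop
vertex -0.275 -2.604 -3.725
vertex -0.623 -2.286 -3.558
vertex -0.293 -2.284 -3.934
endloop
endfacet
facet normal 0.939 -0.150 -0.310
outer loop
vertex -0.275 -2.604 -3.725
vertex -0.293 -2.284 -3.934
vertex 0.123 -1.814 -2.902
endloop
endfacet
facet normal -0.678 -0.428 -0.597
outer loop
vertex -0.293 -2.284 -3.934
vertex -0.623 -2.286 -3.558
vertex -0.504 -1.965 -3.923
endloop
endfacet
facet normal 0.710 0.487 -0.508
outer loop
vertex -0.293 -2.284 -3.934
vertex -0.504 -1.965 -3.923
vertex 0.123 -1.814 -2.902
endloop
endfacet
facet normal -0.678 -0.428 -0.598
outer loop
vertex -0.504 -1.965 -3.923
vertex -0.623 -2.286 -3.558
vertex -0.785 -1.834 -3.698
endloop
endfacet
facet normal 0.218 0.937 -0.273
outer loop
vertex -0.504 -1.965 -3.923
vertex -0.785 -1.834 -3.698
vertex 0.123 -1.814 -2.902
endloop
endfacet
facet normal -0.678 -0.428 -0.598
outer loop
vertex -0.785 -1.834 -3.698
vertex -0.623 -2.286 -3.558
vertex -0.971 -1.967 -3.392
endloop
endfacet
facet normal -0.246 0.935 0.257
outer loop
vertex -0.785 -1.834 -3.698
vertex -0.971 -1.967 -3.392
vertex 0.123 -1.814 -2.902
endloop
endfacet
facet normal -0.678 -0.428 -0.598
outer loop
vertex -0.971 -1.967 -3.392
vertex -0.623 -2.286 -3.558
vertex -0.953 -2.287 -3.183
endloop
endfacet
facet normal -0.413 0.481 0.773
outer loop
vertex -0.971 -1.967 -3.392
vertex -0.953 -2.287 -3.183
vertex 0.123 -1.814 -2.902
endloop
endfacet
facet normal -0.678 -0.428 -0.598
outer loop
vertex -0.953 -2.287 -3.183
vertex -0.623 -2.286 -3.558
vertex -0.742 -2.606 -3.194
endloop
endfacet
facet normal -0.185 -0.156 0.970
outer loop
vertex -0.953 -2.287 -3.183
vertex -0.742 -2.606 -3.194
vertex 0.123 -1.814 -2.902
endloop
endfacet
facet normal -0.677 -0.429 -0.598
outer loop
vertex -0.742 -2.606 -3.194
vertex -0.623 -2.286 -3.558
vertex -0.461 -2.737 -3.418
endloop
endfacet
facet normal 0.305 -0.604 0.736
outer loop
vertex -0.742 -2.606 -3.194
vertex -0.461 -2.737 -3.418
vertex 0.123 -1.814 -2.902
endloop
endfacet
facet normal -0.678 -0.429 -0.597
outer loop
vertex -0.461 -2.737 -3.418
vertex -0.623 -2.286 -3.558
vertex -0.275 -2.604 -3.725
endloop
endfacet
facet normal 0.771 -0.603 0.206
outer loop
vertex -0.461 -2.737 -3.418
vertex -0.275 -2.604 -3.725
vertex 0.123 -1.814 -2.902
endloop
endfacet

endsolid


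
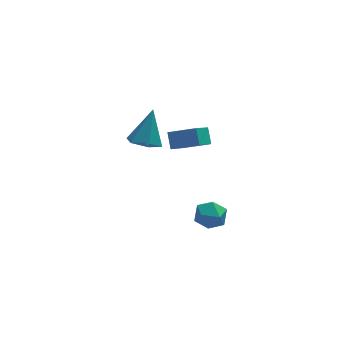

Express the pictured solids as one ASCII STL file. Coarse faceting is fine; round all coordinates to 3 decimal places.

solid 
facet normal -0.481 0.111 0.870
outer loop
vertex 1.48 -0.319 -3.058
vertex 1.5 -1.266 -2.926
vertex 2.217 -0.723 -2.599
endloop
endfacet
facet normal -0.078 0.683 0.726
outer loop
vertex 1.48 -0.319 -3.058
vertex 2.217 -0.723 -2.599
vertex 2.374 -0.027 -3.237
endloop
endfacet
facet normal -0.291 0.952 0.101
outer loop
vertex 1.48 -0.319 -3.058
vertex 2.374 -0.027 -3.237
vertex 1.754 -0.14 -3.957
endloop
endfacet
facet normal -0.825 0.546 -0.143
outer loop
vertex 1.48 -0.319 -3.058
vertex 1.754 -0.14 -3.957
vertex 1.214 -0.906 -3.765
endloop
endfacet
facet normal -0.943 0.026 0.333
outer loop
vertex 1.48 -0.319 -3.058
vertex 1.214 -0.906 -3.765
vertex 1.5 -1.266 -2.926
endloop
endfacet
facet normal 0.598 0.464 0.654
outer loop
vertex 2.374 -0.027 -3.237
vertex 2.217 -0.723 -2.599
vertex 2.946 -0.794 -3.215
endloop
endfacet
facet normal -0.055 -0.461 0.886
outer loop
vertex 2.217 -0.723 -2.599
vertex 1.5 -1.266 -2.926
vertex 2.406 -1.56 -3.023
endloop
endfacet
facet normal -0.802 -0.597 0.017
outer loop
vertex 1.5 -1.266 -2.926
vertex 1.214 -0.906 -3.765
vertex 1.786 -1.673 -3.743
endloop
endfacet
facet normal -0.612 0.243 -0.752
outer loop
vertex 1.214 -0.906 -3.765
vertex 1.754 -0.14 -3.957
vertex 1.943 -0.977 -4.381
endloop
endfacet
facet normal 0.253 0.898 -0.359
outer loop
vertex 1.754 -0.14 -3.957
vertex 2.374 -0.027 -3.237
vertex 2.66 -0.434 -4.054
endloop
endfacet
facet normal 0.825 -0.546 0.143
outer loop
vertex 2.68 -1.381 -3.922
vertex 2.946 -0.794 -3.215
vertex 2.406 -1.56 -3.023
endloop
endfacet
facet normal 0.291 -0.952 -0.101
outer loop
vertex 2.68 -1.381 -3.922
vertex 2.406 -1.56 -3.023
vertex 1.786 -1.673 -3.743
endloop
endfacet
facet normal 0.078 -0.683 -0.726
outer loop
vertex 2.68 -1.381 -3.922
vertex 1.786 -1.673 -3.743
vertex 1.943 -0.977 -4.381
endloop
endfacet
facet normal 0.481 -0.111 -0.870
outer loop
vertex 2.68 -1.381 -3.922
vertex 1.943 -0.977 -4.381
vertex 2.66 -0.434 -4.054
endloop
endfacet
facet normal 0.943 -0.026 -0.333
outer loop
vertex 2.68 -1.381 -3.922
vertex 2.66 -0.434 -4.054
vertex 2.946 -0.794 -3.215
endloop
endfacet
facet normal 0.612 -0.243 0.752
outer loop
vertex 2.406 -1.56 -3.023
vertex 2.946 -0.794 -3.215
vertex 2.217 -0.723 -2.599
endloop
endfacet
facet normal -0.253 -0.898 0.359
outer loop
vertex 1.786 -1.673 -3.743
vertex 2.406 -1.56 -3.023
vertex 1.5 -1.266 -2.926
endloop
endfacet
facet normal -0.598 -0.464 -0.654
outer loop
vertex 1.943 -0.977 -4.381
vertex 1.786 -1.673 -3.743
vertex 1.214 -0.906 -3.765
endloop
endfacet
facet normal 0.055 0.461 -0.886
outer loop
vertex 2.66 -0.434 -4.054
vertex 1.943 -0.977 -4.381
vertex 1.754 -0.14 -3.957
endloop
endfacet
facet normal 0.802 0.597 -0.017
outer loop
vertex 2.946 -0.794 -3.215
vertex 2.66 -0.434 -4.054
vertex 2.374 -0.027 -3.237
endloop
endfacet
facet normal -0.896 0.291 -0.334
outer loop
vertex 0.179 0.129 1.55
vertex 0.155 0.864 2.256
vertex 1.064 1.385 0.27
endloop
endfacet
facet normal 0.023 -0.721 -0.692
outer loop
vertex 2.445 0.936 0.784
vertex 0.179 0.129 1.55
vertex 1.064 1.385 0.27
endloop
endfacet
facet normal -0.896 0.292 -0.334
outer loop
vertex 1.064 1.385 0.27
vertex 0.155 0.864 2.256
vertex 1.041 2.121 0.977
endloop
endfacet
facet normal 0.442 0.628 -0.640
outer loop
vertex 1.041 2.121 0.977
vertex 2.445 0.936 0.784
vertex 1.064 1.385 0.27
endloop
endfacet
facet normal -0.442 -0.629 0.640
outer loop
vertex 0.179 0.129 1.55
vertex 1.536 0.415 2.77
vertex 0.155 0.864 2.256
endloop
endfacet
facet normal 0.023 -0.721 -0.693
outer loop
vertex 1.559 -0.321 2.063
vertex 0.179 0.129 1.55
vertex 2.445 0.936 0.784
endloop
endfacet
facet normal -0.443 -0.628 0.640
outer loop
vertex 1.559 -0.321 2.063
vertex 1.536 0.415 2.77
vertex 0.179 0.129 1.55
endloop
endfacet
facet normal -0.023 0.721 0.692
outer loop
vertex 0.155 0.864 2.256
vertex 1.536 0.415 2.77
vertex 1.041 2.121 0.977
endloop
endfacet
facet normal 0.443 0.629 -0.639
outer loop
vertex 2.421 1.671 1.49
vertex 2.445 0.936 0.784
vertex 1.041 2.121 0.977
endloop
endfacet
facet normal -0.022 0.721 0.692
outer loop
vertex 1.041 2.121 0.977
vertex 1.536 0.415 2.77
vertex 2.421 1.671 1.49
endloop
endfacet
facet normal 0.896 -0.292 0.334
outer loop
vertex 2.421 1.671 1.49
vertex 1.559 -0.321 2.063
vertex 2.445 0.936 0.784
endloop
endfacet
facet normal 0.896 -0.292 0.333
outer loop
vertex 1.536 0.415 2.77
vertex 1.559 -0.321 2.063
vertex 2.421 1.671 1.49
endloop
endfacet
facet normal -0.303 -0.437 -0.847
outer loop
vertex -0.366 -0.435 2.396
vertex -1.182 0.05 2.438
vertex -0.434 0.417 1.981
endloop
endfacet
facet normal 0.995 0.095 0.033
outer loop
vertex -0.366 -0.435 2.396
vertex -0.434 0.417 1.981
vertex -0.558 0.95 4.182
endloop
endfacet
facet normal -0.303 -0.437 -0.847
outer loop
vertex -0.434 0.417 1.981
vertex -1.182 0.05 2.438
vertex -1.25 0.902 2.023
endloop
endfacet
facet normal 0.496 0.850 -0.178
outer loop
vertex -0.434 0.417 1.981
vertex -1.25 0.902 2.023
vertex -0.558 0.95 4.182
endloop
endfacet
facet normal -0.302 -0.437 -0.847
outer loop
vertex -1.25 0.902 2.023
vertex -1.182 0.05 2.438
vertex -1.998 0.535 2.479
endloop
endfacet
facet normal -0.387 0.916 0.104
outer loop
vertex -1.25 0.902 2.023
vertex -1.998 0.535 2.479
vertex -0.558 0.95 4.182
endloop
endfacet
facet normal -0.302 -0.437 -0.847
outer loop
vertex -1.998 0.535 2.479
vertex -1.182 0.05 2.438
vertex -1.93 -0.317 2.894
endloop
endfacet
facet normal -0.770 0.229 0.596
outer loop
vertex -1.998 0.535 2.479
vertex -1.93 -0.317 2.894
vertex -0.558 0.95 4.182
endloop
endfacet
facet normal -0.302 -0.437 -0.847
outer loop
vertex -1.93 -0.317 2.894
vertex -1.182 0.05 2.438
vertex -1.114 -0.802 2.853
endloop
endfacet
facet normal -0.272 -0.525 0.806
outer loop
vertex -1.93 -0.317 2.894
vertex -1.114 -0.802 2.853
vertex -0.558 0.95 4.182
endloop
endfacet
facet normal -0.303 -0.437 -0.847
outer loop
vertex -1.114 -0.802 2.853
vertex -1.182 0.05 2.438
vertex -0.366 -0.435 2.396
endloop
endfacet
facet normal 0.611 -0.592 0.525
outer loop
vertex -1.114 -0.802 2.853
vertex -0.366 -0.435 2.396
vertex -0.558 0.95 4.182
endloop
endfacet

endsolid


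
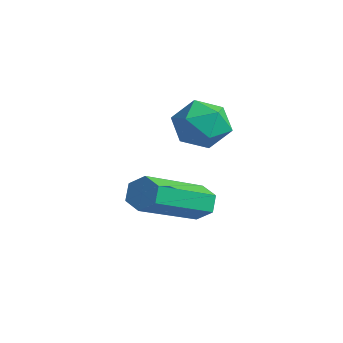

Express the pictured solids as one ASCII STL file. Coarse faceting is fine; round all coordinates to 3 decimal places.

solid 
facet normal 0.102 0.409 0.907
outer loop
vertex -3.251 2.107 1.699
vertex -3.424 1.423 2.027
vertex -2.684 1.6 1.864
endloop
endfacet
facet normal 0.528 0.731 0.433
outer loop
vertex -3.251 2.107 1.699
vertex -2.684 1.6 1.864
vertex -2.674 1.991 1.191
endloop
endfacet
facet normal 0.119 0.989 -0.091
outer loop
vertex -3.251 2.107 1.699
vertex -2.674 1.991 1.191
vertex -3.407 2.056 0.939
endloop
endfacet
facet normal -0.560 0.826 0.060
outer loop
vertex -3.251 2.107 1.699
vertex -3.407 2.056 0.939
vertex -3.871 1.704 1.455
endloop
endfacet
facet normal -0.570 0.468 0.675
outer loop
vertex -3.251 2.107 1.699
vertex -3.871 1.704 1.455
vertex -3.424 1.423 2.027
endloop
endfacet
facet normal 0.959 0.238 0.152
outer loop
vertex -2.674 1.991 1.191
vertex -2.684 1.6 1.864
vertex -2.489 1.236 1.205
endloop
endfacet
facet normal 0.271 -0.285 0.919
outer loop
vertex -2.684 1.6 1.864
vertex -3.424 1.423 2.027
vertex -2.953 0.884 1.721
endloop
endfacet
facet normal -0.817 -0.190 0.545
outer loop
vertex -3.424 1.423 2.027
vertex -3.871 1.704 1.455
vertex -3.686 0.949 1.469
endloop
endfacet
facet normal -0.801 0.391 -0.453
outer loop
vertex -3.871 1.704 1.455
vertex -3.407 2.056 0.939
vertex -3.676 1.34 0.796
endloop
endfacet
facet normal 0.297 0.654 -0.695
outer loop
vertex -3.407 2.056 0.939
vertex -2.674 1.991 1.191
vertex -2.936 1.517 0.633
endloop
endfacet
facet normal 0.560 -0.826 -0.060
outer loop
vertex -3.109 0.833 0.961
vertex -2.489 1.236 1.205
vertex -2.953 0.884 1.721
endloop
endfacet
facet normal -0.119 -0.989 0.091
outer loop
vertex -3.109 0.833 0.961
vertex -2.953 0.884 1.721
vertex -3.686 0.949 1.469
endloop
endfacet
facet normal -0.528 -0.731 -0.433
outer loop
vertex -3.109 0.833 0.961
vertex -3.686 0.949 1.469
vertex -3.676 1.34 0.796
endloop
endfacet
facet normal -0.102 -0.409 -0.907
outer loop
vertex -3.109 0.833 0.961
vertex -3.676 1.34 0.796
vertex -2.936 1.517 0.633
endloop
endfacet
facet normal 0.570 -0.468 -0.675
outer loop
vertex -3.109 0.833 0.961
vertex -2.936 1.517 0.633
vertex -2.489 1.236 1.205
endloop
endfacet
facet normal 0.801 -0.391 0.453
outer loop
vertex -2.953 0.884 1.721
vertex -2.489 1.236 1.205
vertex -2.684 1.6 1.864
endloop
endfacet
facet normal -0.297 -0.654 0.695
outer loop
vertex -3.686 0.949 1.469
vertex -2.953 0.884 1.721
vertex -3.424 1.423 2.027
endloop
endfacet
facet normal -0.959 -0.238 -0.152
outer loop
vertex -3.676 1.34 0.796
vertex -3.686 0.949 1.469
vertex -3.871 1.704 1.455
endloop
endfacet
facet normal -0.271 0.285 -0.919
outer loop
vertex -2.936 1.517 0.633
vertex -3.676 1.34 0.796
vertex -3.407 2.056 0.939
endloop
endfacet
facet normal 0.817 0.190 -0.545
outer loop
vertex -2.489 1.236 1.205
vertex -2.936 1.517 0.633
vertex -2.674 1.991 1.191
endloop
endfacet
facet normal -0.217 0.858 -0.466
outer loop
vertex -3.128 1.844 -1.098
vertex -3.447 1.595 -1.408
vertex -3.619 1.79 -0.969
endloop
endfacet
facet normal 0.167 0.503 0.848
outer loop
vertex -3.128 1.844 -1.098
vertex -3.619 1.79 -0.969
vertex -2.654 -0.025 -0.082
endloop
endfacet
facet normal 0.166 0.503 0.848
outer loop
vertex -2.654 -0.025 -0.082
vertex -3.619 1.79 -0.969
vertex -3.145 -0.08 0.047
endloop
endfacet
facet normal 0.219 -0.857 0.466
outer loop
vertex -2.654 -0.025 -0.082
vertex -3.145 -0.08 0.047
vertex -2.973 -0.275 -0.392
endloop
endfacet
facet normal -0.218 0.857 -0.466
outer loop
vertex -3.619 1.79 -0.969
vertex -3.447 1.595 -1.408
vertex -3.937 1.54 -1.28
endloop
endfacet
facet normal -0.751 0.158 0.641
outer loop
vertex -3.619 1.79 -0.969
vertex -3.937 1.54 -1.28
vertex -3.145 -0.08 0.047
endloop
endfacet
facet normal -0.749 0.160 0.643
outer loop
vertex -3.145 -0.08 0.047
vertex -3.937 1.54 -1.28
vertex -3.464 -0.329 -0.263
endloop
endfacet
facet normal 0.217 -0.858 0.466
outer loop
vertex -3.145 -0.08 0.047
vertex -3.464 -0.329 -0.263
vertex -2.973 -0.275 -0.392
endloop
endfacet
facet normal -0.218 0.857 -0.467
outer loop
vertex -3.937 1.54 -1.28
vertex -3.447 1.595 -1.408
vertex -3.766 1.345 -1.718
endloop
endfacet
facet normal -0.917 -0.343 -0.205
outer loop
vertex -3.937 1.54 -1.28
vertex -3.766 1.345 -1.718
vertex -3.464 -0.329 -0.263
endloop
endfacet
facet normal -0.916 -0.344 -0.206
outer loop
vertex -3.464 -0.329 -0.263
vertex -3.766 1.345 -1.718
vertex -3.292 -0.524 -0.702
endloop
endfacet
facet normal 0.217 -0.858 0.466
outer loop
vertex -3.464 -0.329 -0.263
vertex -3.292 -0.524 -0.702
vertex -2.973 -0.275 -0.392
endloop
endfacet
facet normal -0.219 0.857 -0.466
outer loop
vertex -3.766 1.345 -1.718
vertex -3.447 1.595 -1.408
vertex -3.275 1.4 -1.847
endloop
endfacet
facet normal -0.166 -0.503 -0.848
outer loop
vertex -3.766 1.345 -1.718
vertex -3.275 1.4 -1.847
vertex -3.292 -0.524 -0.702
endloop
endfacet
facet normal -0.167 -0.503 -0.848
outer loop
vertex -3.292 -0.524 -0.702
vertex -3.275 1.4 -1.847
vertex -2.801 -0.47 -0.831
endloop
endfacet
facet normal 0.217 -0.858 0.466
outer loop
vertex -3.292 -0.524 -0.702
vertex -2.801 -0.47 -0.831
vertex -2.973 -0.275 -0.392
endloop
endfacet
facet normal -0.217 0.858 -0.466
outer loop
vertex -3.275 1.4 -1.847
vertex -3.447 1.595 -1.408
vertex -2.956 1.649 -1.537
endloop
endfacet
facet normal 0.749 -0.159 -0.643
outer loop
vertex -3.275 1.4 -1.847
vertex -2.956 1.649 -1.537
vertex -2.801 -0.47 -0.831
endloop
endfacet
facet normal 0.751 -0.159 -0.641
outer loop
vertex -2.801 -0.47 -0.831
vertex -2.956 1.649 -1.537
vertex -2.483 -0.22 -0.52
endloop
endfacet
facet normal 0.218 -0.857 0.466
outer loop
vertex -2.801 -0.47 -0.831
vertex -2.483 -0.22 -0.52
vertex -2.973 -0.275 -0.392
endloop
endfacet
facet normal -0.217 0.858 -0.466
outer loop
vertex -2.956 1.649 -1.537
vertex -3.447 1.595 -1.408
vertex -3.128 1.844 -1.098
endloop
endfacet
facet normal 0.916 0.344 0.206
outer loop
vertex -2.956 1.649 -1.537
vertex -3.128 1.844 -1.098
vertex -2.483 -0.22 -0.52
endloop
endfacet
facet normal 0.916 0.344 0.205
outer loop
vertex -2.483 -0.22 -0.52
vertex -3.128 1.844 -1.098
vertex -2.654 -0.025 -0.082
endloop
endfacet
facet normal 0.218 -0.857 0.467
outer loop
vertex -2.483 -0.22 -0.52
vertex -2.654 -0.025 -0.082
vertex -2.973 -0.275 -0.392
endloop
endfacet

endsolid


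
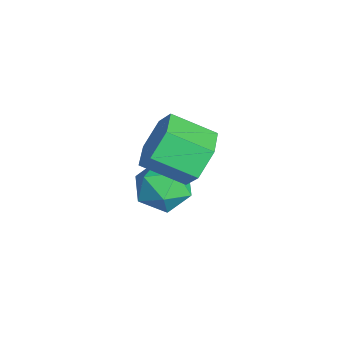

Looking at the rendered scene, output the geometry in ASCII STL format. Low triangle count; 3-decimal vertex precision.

solid 
facet normal 0.285 0.843 -0.457
outer loop
vertex 4.146 -3.047 -1.153
vertex 3.681 -2.487 -0.41
vertex 4.677 -2.766 -0.303
endloop
endfacet
facet normal 0.812 -0.465 -0.353
outer loop
vertex 4.146 -3.047 -1.153
vertex 4.677 -2.766 -0.303
vertex 3.685 -4.413 -0.412
endloop
endfacet
facet normal 0.812 -0.465 -0.353
outer loop
vertex 3.685 -4.413 -0.412
vertex 4.677 -2.766 -0.303
vertex 4.216 -4.131 0.437
endloop
endfacet
facet normal -0.284 -0.843 0.458
outer loop
vertex 3.685 -4.413 -0.412
vertex 4.216 -4.131 0.437
vertex 3.219 -3.853 0.33
endloop
endfacet
facet normal 0.285 0.843 -0.457
outer loop
vertex 4.677 -2.766 -0.303
vertex 3.681 -2.487 -0.41
vertex 4.211 -2.206 0.439
endloop
endfacet
facet normal 0.847 0.002 0.531
outer loop
vertex 4.677 -2.766 -0.303
vertex 4.211 -2.206 0.439
vertex 4.216 -4.131 0.437
endloop
endfacet
facet normal 0.847 0.002 0.531
outer loop
vertex 4.216 -4.131 0.437
vertex 4.211 -2.206 0.439
vertex 3.75 -3.571 1.179
endloop
endfacet
facet normal -0.284 -0.843 0.458
outer loop
vertex 4.216 -4.131 0.437
vertex 3.75 -3.571 1.179
vertex 3.219 -3.853 0.33
endloop
endfacet
facet normal 0.285 0.843 -0.457
outer loop
vertex 4.211 -2.206 0.439
vertex 3.681 -2.487 -0.41
vertex 3.215 -1.927 0.332
endloop
endfacet
facet normal 0.036 0.467 0.884
outer loop
vertex 4.211 -2.206 0.439
vertex 3.215 -1.927 0.332
vertex 3.75 -3.571 1.179
endloop
endfacet
facet normal 0.036 0.467 0.884
outer loop
vertex 3.75 -3.571 1.179
vertex 3.215 -1.927 0.332
vertex 2.754 -3.293 1.073
endloop
endfacet
facet normal -0.284 -0.843 0.457
outer loop
vertex 3.75 -3.571 1.179
vertex 2.754 -3.293 1.073
vertex 3.219 -3.853 0.33
endloop
endfacet
facet normal 0.284 0.843 -0.458
outer loop
vertex 3.215 -1.927 0.332
vertex 3.681 -2.487 -0.41
vertex 2.684 -2.209 -0.517
endloop
endfacet
facet normal -0.812 0.465 0.353
outer loop
vertex 3.215 -1.927 0.332
vertex 2.684 -2.209 -0.517
vertex 2.754 -3.293 1.073
endloop
endfacet
facet normal -0.812 0.466 0.353
outer loop
vertex 2.754 -3.293 1.073
vertex 2.684 -2.209 -0.517
vertex 2.223 -3.574 0.223
endloop
endfacet
facet normal -0.285 -0.843 0.457
outer loop
vertex 2.754 -3.293 1.073
vertex 2.223 -3.574 0.223
vertex 3.219 -3.853 0.33
endloop
endfacet
facet normal 0.284 0.843 -0.458
outer loop
vertex 2.684 -2.209 -0.517
vertex 3.681 -2.487 -0.41
vertex 3.15 -2.769 -1.259
endloop
endfacet
facet normal -0.847 -0.002 -0.531
outer loop
vertex 2.684 -2.209 -0.517
vertex 3.15 -2.769 -1.259
vertex 2.223 -3.574 0.223
endloop
endfacet
facet normal -0.847 -0.002 -0.531
outer loop
vertex 2.223 -3.574 0.223
vertex 3.15 -2.769 -1.259
vertex 2.689 -4.134 -0.519
endloop
endfacet
facet normal -0.285 -0.843 0.457
outer loop
vertex 2.223 -3.574 0.223
vertex 2.689 -4.134 -0.519
vertex 3.219 -3.853 0.33
endloop
endfacet
facet normal 0.284 0.843 -0.457
outer loop
vertex 3.15 -2.769 -1.259
vertex 3.681 -2.487 -0.41
vertex 4.146 -3.047 -1.153
endloop
endfacet
facet normal -0.036 -0.467 -0.884
outer loop
vertex 3.15 -2.769 -1.259
vertex 4.146 -3.047 -1.153
vertex 2.689 -4.134 -0.519
endloop
endfacet
facet normal -0.036 -0.467 -0.883
outer loop
vertex 2.689 -4.134 -0.519
vertex 4.146 -3.047 -1.153
vertex 3.685 -4.413 -0.412
endloop
endfacet
facet normal -0.285 -0.843 0.457
outer loop
vertex 2.689 -4.134 -0.519
vertex 3.685 -4.413 -0.412
vertex 3.219 -3.853 0.33
endloop
endfacet
facet normal -0.110 -0.114 0.987
outer loop
vertex 2.552 -3.07 -2.219
vertex 1.609 -3.482 -2.372
vertex 2.448 -4.097 -2.349
endloop
endfacet
facet normal 0.577 -0.160 0.801
outer loop
vertex 2.552 -3.07 -2.219
vertex 2.448 -4.097 -2.349
vertex 3.231 -3.59 -2.812
endloop
endfacet
facet normal 0.758 0.448 0.475
outer loop
vertex 2.552 -3.07 -2.219
vertex 3.231 -3.59 -2.812
vertex 2.875 -2.662 -3.12
endloop
endfacet
facet normal 0.182 0.869 0.459
outer loop
vertex 2.552 -3.07 -2.219
vertex 2.875 -2.662 -3.12
vertex 1.873 -2.595 -2.849
endloop
endfacet
facet normal -0.354 0.523 0.776
outer loop
vertex 2.552 -3.07 -2.219
vertex 1.873 -2.595 -2.849
vertex 1.609 -3.482 -2.372
endloop
endfacet
facet normal 0.643 -0.691 0.330
outer loop
vertex 3.231 -3.59 -2.812
vertex 2.448 -4.097 -2.349
vertex 2.707 -4.325 -3.331
endloop
endfacet
facet normal -0.470 -0.617 0.631
outer loop
vertex 2.448 -4.097 -2.349
vertex 1.609 -3.482 -2.372
vertex 1.705 -4.258 -3.06
endloop
endfacet
facet normal -0.864 0.412 0.289
outer loop
vertex 1.609 -3.482 -2.372
vertex 1.873 -2.595 -2.849
vertex 1.349 -3.33 -3.368
endloop
endfacet
facet normal 0.004 0.974 -0.225
outer loop
vertex 1.873 -2.595 -2.849
vertex 2.875 -2.662 -3.12
vertex 2.132 -2.823 -3.831
endloop
endfacet
facet normal 0.935 0.293 -0.199
outer loop
vertex 2.875 -2.662 -3.12
vertex 3.231 -3.59 -2.812
vertex 2.971 -3.438 -3.808
endloop
endfacet
facet normal -0.182 -0.869 -0.459
outer loop
vertex 2.028 -3.85 -3.961
vertex 2.707 -4.325 -3.331
vertex 1.705 -4.258 -3.06
endloop
endfacet
facet normal -0.758 -0.448 -0.475
outer loop
vertex 2.028 -3.85 -3.961
vertex 1.705 -4.258 -3.06
vertex 1.349 -3.33 -3.368
endloop
endfacet
facet normal -0.577 0.160 -0.801
outer loop
vertex 2.028 -3.85 -3.961
vertex 1.349 -3.33 -3.368
vertex 2.132 -2.823 -3.831
endloop
endfacet
facet normal 0.110 0.114 -0.987
outer loop
vertex 2.028 -3.85 -3.961
vertex 2.132 -2.823 -3.831
vertex 2.971 -3.438 -3.808
endloop
endfacet
facet normal 0.354 -0.523 -0.776
outer loop
vertex 2.028 -3.85 -3.961
vertex 2.971 -3.438 -3.808
vertex 2.707 -4.325 -3.331
endloop
endfacet
facet normal -0.004 -0.974 0.225
outer loop
vertex 1.705 -4.258 -3.06
vertex 2.707 -4.325 -3.331
vertex 2.448 -4.097 -2.349
endloop
endfacet
facet normal -0.935 -0.293 0.199
outer loop
vertex 1.349 -3.33 -3.368
vertex 1.705 -4.258 -3.06
vertex 1.609 -3.482 -2.372
endloop
endfacet
facet normal -0.643 0.691 -0.330
outer loop
vertex 2.132 -2.823 -3.831
vertex 1.349 -3.33 -3.368
vertex 1.873 -2.595 -2.849
endloop
endfacet
facet normal 0.470 0.617 -0.631
outer loop
vertex 2.971 -3.438 -3.808
vertex 2.132 -2.823 -3.831
vertex 2.875 -2.662 -3.12
endloop
endfacet
facet normal 0.864 -0.412 -0.289
outer loop
vertex 2.707 -4.325 -3.331
vertex 2.971 -3.438 -3.808
vertex 3.231 -3.59 -2.812
endloop
endfacet

endsolid


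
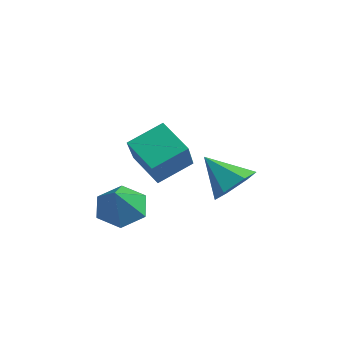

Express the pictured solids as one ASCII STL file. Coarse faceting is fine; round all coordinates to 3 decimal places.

solid 
facet normal 0.701 0.294 -0.650
outer loop
vertex 2.071 2.169 -2.737
vertex 1.489 2.267 -3.321
vertex 1.687 2.9 -2.821
endloop
endfacet
facet normal 0.182 0.206 0.962
outer loop
vertex 2.071 2.169 -2.737
vertex 1.687 2.9 -2.821
vertex 0.451 1.833 -2.359
endloop
endfacet
facet normal 0.701 0.294 -0.650
outer loop
vertex 1.687 2.9 -2.821
vertex 1.489 2.267 -3.321
vertex 1.105 2.998 -3.405
endloop
endfacet
facet normal -0.423 0.725 0.543
outer loop
vertex 1.687 2.9 -2.821
vertex 1.105 2.998 -3.405
vertex 0.451 1.833 -2.359
endloop
endfacet
facet normal 0.701 0.294 -0.650
outer loop
vertex 1.105 2.998 -3.405
vertex 1.489 2.267 -3.321
vertex 0.907 2.366 -3.904
endloop
endfacet
facet normal -0.911 0.391 -0.134
outer loop
vertex 1.105 2.998 -3.405
vertex 0.907 2.366 -3.904
vertex 0.451 1.833 -2.359
endloop
endfacet
facet normal 0.701 0.294 -0.650
outer loop
vertex 0.907 2.366 -3.904
vertex 1.489 2.267 -3.321
vertex 1.291 1.635 -3.82
endloop
endfacet
facet normal -0.794 -0.463 -0.394
outer loop
vertex 0.907 2.366 -3.904
vertex 1.291 1.635 -3.82
vertex 0.451 1.833 -2.359
endloop
endfacet
facet normal 0.701 0.294 -0.650
outer loop
vertex 1.291 1.635 -3.82
vertex 1.489 2.267 -3.321
vertex 1.873 1.536 -3.237
endloop
endfacet
facet normal -0.190 -0.981 0.023
outer loop
vertex 1.291 1.635 -3.82
vertex 1.873 1.536 -3.237
vertex 0.451 1.833 -2.359
endloop
endfacet
facet normal 0.701 0.294 -0.650
outer loop
vertex 1.873 1.536 -3.237
vertex 1.489 2.267 -3.321
vertex 2.071 2.169 -2.737
endloop
endfacet
facet normal 0.298 -0.647 0.702
outer loop
vertex 1.873 1.536 -3.237
vertex 2.071 2.169 -2.737
vertex 0.451 1.833 -2.359
endloop
endfacet
facet normal -0.505 0.471 -0.723
outer loop
vertex -0.252 -0.775 -4.98
vertex -0.767 -0.41 -4.382
vertex -0.037 -0.008 -4.63
endloop
endfacet
facet normal 0.963 -0.177 -0.203
outer loop
vertex -0.252 -0.775 -4.98
vertex -0.037 -0.008 -4.63
vertex 0.047 -1.17 -3.218
endloop
endfacet
facet normal -0.505 0.472 -0.722
outer loop
vertex -0.037 -0.008 -4.63
vertex -0.767 -0.41 -4.382
vertex -0.552 0.357 -4.031
endloop
endfacet
facet normal 0.783 0.502 0.367
outer loop
vertex -0.037 -0.008 -4.63
vertex -0.552 0.357 -4.031
vertex 0.047 -1.17 -3.218
endloop
endfacet
facet normal -0.506 0.472 -0.722
outer loop
vertex -0.552 0.357 -4.031
vertex -0.767 -0.41 -4.382
vertex -1.282 -0.046 -3.783
endloop
endfacet
facet normal 0.033 0.480 0.877
outer loop
vertex -0.552 0.357 -4.031
vertex -1.282 -0.046 -3.783
vertex 0.047 -1.17 -3.218
endloop
endfacet
facet normal -0.506 0.472 -0.722
outer loop
vertex -1.282 -0.046 -3.783
vertex -0.767 -0.41 -4.382
vertex -1.497 -0.812 -4.133
endloop
endfacet
facet normal -0.535 -0.222 0.815
outer loop
vertex -1.282 -0.046 -3.783
vertex -1.497 -0.812 -4.133
vertex 0.047 -1.17 -3.218
endloop
endfacet
facet normal -0.506 0.471 -0.722
outer loop
vertex -1.497 -0.812 -4.133
vertex -0.767 -0.41 -4.382
vertex -0.982 -1.177 -4.732
endloop
endfacet
facet normal -0.354 -0.902 0.245
outer loop
vertex -1.497 -0.812 -4.133
vertex -0.982 -1.177 -4.732
vertex 0.047 -1.17 -3.218
endloop
endfacet
facet normal -0.505 0.471 -0.723
outer loop
vertex -0.982 -1.177 -4.732
vertex -0.767 -0.41 -4.382
vertex -0.252 -0.775 -4.98
endloop
endfacet
facet normal 0.395 -0.880 -0.264
outer loop
vertex -0.982 -1.177 -4.732
vertex -0.252 -0.775 -4.98
vertex 0.047 -1.17 -3.218
endloop
endfacet
facet normal -0.535 0.484 -0.693
outer loop
vertex 0.38 -0.708 -1.729
vertex 0.608 0.409 -1.125
vertex 1.421 -0.546 -2.42
endloop
endfacet
facet normal -0.177 -0.865 -0.469
outer loop
vertex 2.352 -1.389 -1.215
vertex 0.38 -0.708 -1.729
vertex 1.421 -0.546 -2.42
endloop
endfacet
facet normal -0.534 0.485 -0.693
outer loop
vertex 1.421 -0.546 -2.42
vertex 0.608 0.409 -1.125
vertex 1.65 0.57 -1.816
endloop
endfacet
facet normal 0.826 0.128 -0.549
outer loop
vertex 1.65 0.57 -1.816
vertex 2.352 -1.389 -1.215
vertex 1.421 -0.546 -2.42
endloop
endfacet
facet normal -0.826 -0.128 0.549
outer loop
vertex 0.38 -0.708 -1.729
vertex 1.539 -0.434 0.08
vertex 0.608 0.409 -1.125
endloop
endfacet
facet normal -0.177 -0.866 -0.468
outer loop
vertex 1.31 -1.55 -0.524
vertex 0.38 -0.708 -1.729
vertex 2.352 -1.389 -1.215
endloop
endfacet
facet normal -0.826 -0.127 0.549
outer loop
vertex 1.31 -1.55 -0.524
vertex 1.539 -0.434 0.08
vertex 0.38 -0.708 -1.729
endloop
endfacet
facet normal 0.177 0.865 0.469
outer loop
vertex 0.608 0.409 -1.125
vertex 1.539 -0.434 0.08
vertex 1.65 0.57 -1.816
endloop
endfacet
facet normal 0.826 0.128 -0.548
outer loop
vertex 2.58 -0.272 -0.611
vertex 2.352 -1.389 -1.215
vertex 1.65 0.57 -1.816
endloop
endfacet
facet normal 0.176 0.866 0.469
outer loop
vertex 1.65 0.57 -1.816
vertex 1.539 -0.434 0.08
vertex 2.58 -0.272 -0.611
endloop
endfacet
facet normal 0.534 -0.484 0.693
outer loop
vertex 2.58 -0.272 -0.611
vertex 1.31 -1.55 -0.524
vertex 2.352 -1.389 -1.215
endloop
endfacet
facet normal 0.535 -0.484 0.692
outer loop
vertex 1.539 -0.434 0.08
vertex 1.31 -1.55 -0.524
vertex 2.58 -0.272 -0.611
endloop
endfacet

endsolid


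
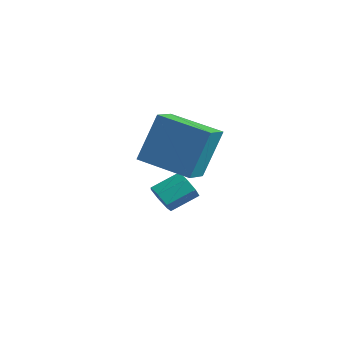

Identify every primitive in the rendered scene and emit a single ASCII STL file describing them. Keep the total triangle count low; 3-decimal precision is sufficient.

solid 
facet normal -0.485 0.822 -0.300
outer loop
vertex 1.221 -1.14 1.507
vertex 2.697 -0.407 1.131
vertex 1.132 -1.769 -0.07
endloop
endfacet
facet normal -0.873 -0.434 0.222
outer loop
vertex 1.583 -2.533 0.209
vertex 1.221 -1.14 1.507
vertex 1.132 -1.769 -0.07
endloop
endfacet
facet normal -0.485 0.822 -0.300
outer loop
vertex 1.132 -1.769 -0.07
vertex 2.697 -0.407 1.131
vertex 2.608 -1.036 -0.446
endloop
endfacet
facet normal -0.053 -0.370 -0.928
outer loop
vertex 2.608 -1.036 -0.446
vertex 1.583 -2.533 0.209
vertex 1.132 -1.769 -0.07
endloop
endfacet
facet normal 0.053 0.370 0.928
outer loop
vertex 1.221 -1.14 1.507
vertex 3.148 -1.171 1.41
vertex 2.697 -0.407 1.131
endloop
endfacet
facet normal -0.873 -0.434 0.222
outer loop
vertex 1.672 -1.904 1.786
vertex 1.221 -1.14 1.507
vertex 1.583 -2.533 0.209
endloop
endfacet
facet normal 0.053 0.370 0.928
outer loop
vertex 1.672 -1.904 1.786
vertex 3.148 -1.171 1.41
vertex 1.221 -1.14 1.507
endloop
endfacet
facet normal 0.873 0.434 -0.222
outer loop
vertex 2.697 -0.407 1.131
vertex 3.148 -1.171 1.41
vertex 2.608 -1.036 -0.446
endloop
endfacet
facet normal -0.053 -0.370 -0.928
outer loop
vertex 3.059 -1.8 -0.167
vertex 1.583 -2.533 0.209
vertex 2.608 -1.036 -0.446
endloop
endfacet
facet normal 0.873 0.434 -0.222
outer loop
vertex 2.608 -1.036 -0.446
vertex 3.148 -1.171 1.41
vertex 3.059 -1.8 -0.167
endloop
endfacet
facet normal 0.485 -0.822 0.300
outer loop
vertex 3.059 -1.8 -0.167
vertex 1.672 -1.904 1.786
vertex 1.583 -2.533 0.209
endloop
endfacet
facet normal 0.485 -0.822 0.300
outer loop
vertex 3.148 -1.171 1.41
vertex 1.672 -1.904 1.786
vertex 3.059 -1.8 -0.167
endloop
endfacet
facet normal -0.215 -0.851 -0.480
outer loop
vertex 0.294 -0.494 -2.845
vertex -0.079 -0.61 -2.472
vertex -0.138 -0.335 -2.933
endloop
endfacet
facet normal 0.322 0.401 -0.857
outer loop
vertex 0.294 -0.494 -2.845
vertex -0.138 -0.335 -2.933
vertex 0.512 0.365 -2.361
endloop
endfacet
facet normal 0.324 0.400 -0.857
outer loop
vertex 0.512 0.365 -2.361
vertex -0.138 -0.335 -2.933
vertex 0.08 0.524 -2.45
endloop
endfacet
facet normal 0.215 0.852 0.478
outer loop
vertex 0.512 0.365 -2.361
vertex 0.08 0.524 -2.45
vertex 0.139 0.25 -1.988
endloop
endfacet
facet normal -0.216 -0.851 -0.480
outer loop
vertex -0.138 -0.335 -2.933
vertex -0.079 -0.61 -2.472
vertex -0.525 -0.383 -2.674
endloop
endfacet
facet normal -0.520 0.515 -0.681
outer loop
vertex -0.138 -0.335 -2.933
vertex -0.525 -0.383 -2.674
vertex 0.08 0.524 -2.45
endloop
endfacet
facet normal -0.520 0.515 -0.681
outer loop
vertex 0.08 0.524 -2.45
vertex -0.525 -0.383 -2.674
vertex -0.307 0.477 -2.19
endloop
endfacet
facet normal 0.217 0.851 0.477
outer loop
vertex 0.08 0.524 -2.45
vertex -0.307 0.477 -2.19
vertex 0.139 0.25 -1.988
endloop
endfacet
facet normal -0.217 -0.851 -0.478
outer loop
vertex -0.525 -0.383 -2.674
vertex -0.079 -0.61 -2.472
vertex -0.577 -0.601 -2.262
endloop
endfacet
facet normal -0.970 0.243 0.006
outer loop
vertex -0.525 -0.383 -2.674
vertex -0.577 -0.601 -2.262
vertex -0.307 0.477 -2.19
endloop
endfacet
facet normal -0.970 0.243 0.006
outer loop
vertex -0.307 0.477 -2.19
vertex -0.577 -0.601 -2.262
vertex -0.359 0.258 -1.779
endloop
endfacet
facet normal 0.215 0.850 0.480
outer loop
vertex -0.307 0.477 -2.19
vertex -0.359 0.258 -1.779
vertex 0.139 0.25 -1.988
endloop
endfacet
facet normal -0.217 -0.851 -0.479
outer loop
vertex -0.577 -0.601 -2.262
vertex -0.079 -0.61 -2.472
vertex -0.253 -0.826 -2.009
endloop
endfacet
facet normal -0.689 -0.214 0.692
outer loop
vertex -0.577 -0.601 -2.262
vertex -0.253 -0.826 -2.009
vertex -0.359 0.258 -1.779
endloop
endfacet
facet normal -0.690 -0.214 0.691
outer loop
vertex -0.359 0.258 -1.779
vertex -0.253 -0.826 -2.009
vertex -0.035 0.034 -1.525
endloop
endfacet
facet normal 0.214 0.852 0.478
outer loop
vertex -0.359 0.258 -1.779
vertex -0.035 0.034 -1.525
vertex 0.139 0.25 -1.988
endloop
endfacet
facet normal -0.216 -0.851 -0.478
outer loop
vertex -0.253 -0.826 -2.009
vertex -0.079 -0.61 -2.472
vertex 0.202 -0.888 -2.104
endloop
endfacet
facet normal 0.109 -0.508 0.854
outer loop
vertex -0.253 -0.826 -2.009
vertex 0.202 -0.888 -2.104
vertex -0.035 0.034 -1.525
endloop
endfacet
facet normal 0.109 -0.508 0.854
outer loop
vertex -0.035 0.034 -1.525
vertex 0.202 -0.888 -2.104
vertex 0.419 -0.028 -1.62
endloop
endfacet
facet normal 0.216 0.851 0.478
outer loop
vertex -0.035 0.034 -1.525
vertex 0.419 -0.028 -1.62
vertex 0.139 0.25 -1.988
endloop
endfacet
facet normal -0.215 -0.851 -0.479
outer loop
vertex 0.202 -0.888 -2.104
vertex -0.079 -0.61 -2.472
vertex 0.445 -0.74 -2.476
endloop
endfacet
facet normal 0.827 -0.419 0.374
outer loop
vertex 0.202 -0.888 -2.104
vertex 0.445 -0.74 -2.476
vertex 0.419 -0.028 -1.62
endloop
endfacet
facet normal 0.826 -0.421 0.375
outer loop
vertex 0.419 -0.028 -1.62
vertex 0.445 -0.74 -2.476
vertex 0.663 0.119 -1.992
endloop
endfacet
facet normal 0.216 0.851 0.478
outer loop
vertex 0.419 -0.028 -1.62
vertex 0.663 0.119 -1.992
vertex 0.139 0.25 -1.988
endloop
endfacet
facet normal -0.215 -0.851 -0.479
outer loop
vertex 0.445 -0.74 -2.476
vertex -0.079 -0.61 -2.472
vertex 0.294 -0.494 -2.845
endloop
endfacet
facet normal 0.922 -0.016 -0.388
outer loop
vertex 0.445 -0.74 -2.476
vertex 0.294 -0.494 -2.845
vertex 0.663 0.119 -1.992
endloop
endfacet
facet normal 0.922 -0.016 -0.388
outer loop
vertex 0.663 0.119 -1.992
vertex 0.294 -0.494 -2.845
vertex 0.512 0.365 -2.361
endloop
endfacet
facet normal 0.216 0.851 0.479
outer loop
vertex 0.663 0.119 -1.992
vertex 0.512 0.365 -2.361
vertex 0.139 0.25 -1.988
endloop
endfacet

endsolid
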